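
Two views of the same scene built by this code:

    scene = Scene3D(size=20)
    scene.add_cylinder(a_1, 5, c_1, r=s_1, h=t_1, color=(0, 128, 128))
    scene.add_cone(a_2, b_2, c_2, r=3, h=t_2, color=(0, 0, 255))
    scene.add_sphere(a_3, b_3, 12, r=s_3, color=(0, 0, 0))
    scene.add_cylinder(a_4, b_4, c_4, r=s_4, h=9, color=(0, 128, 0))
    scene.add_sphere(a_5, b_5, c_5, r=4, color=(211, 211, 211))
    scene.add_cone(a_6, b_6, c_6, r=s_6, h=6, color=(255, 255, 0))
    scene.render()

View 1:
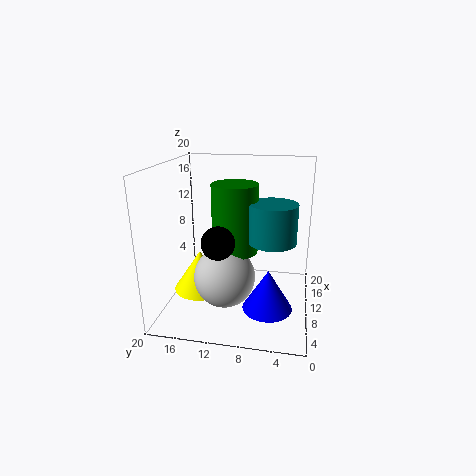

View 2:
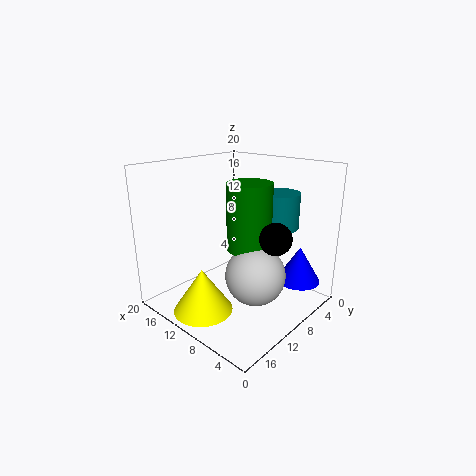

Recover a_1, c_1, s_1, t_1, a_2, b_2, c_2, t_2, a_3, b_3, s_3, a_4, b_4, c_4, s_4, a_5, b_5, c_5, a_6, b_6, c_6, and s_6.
a_1 = 7
c_1 = 11
s_1 = 3
t_1 = 5
a_2 = 3
b_2 = 5
c_2 = 4
t_2 = 5
a_3 = 3
b_3 = 11
s_3 = 2
a_4 = 8
b_4 = 10
c_4 = 9
s_4 = 3
a_5 = 6
b_5 = 11
c_5 = 6
a_6 = 11
b_6 = 16
c_6 = 1
s_6 = 4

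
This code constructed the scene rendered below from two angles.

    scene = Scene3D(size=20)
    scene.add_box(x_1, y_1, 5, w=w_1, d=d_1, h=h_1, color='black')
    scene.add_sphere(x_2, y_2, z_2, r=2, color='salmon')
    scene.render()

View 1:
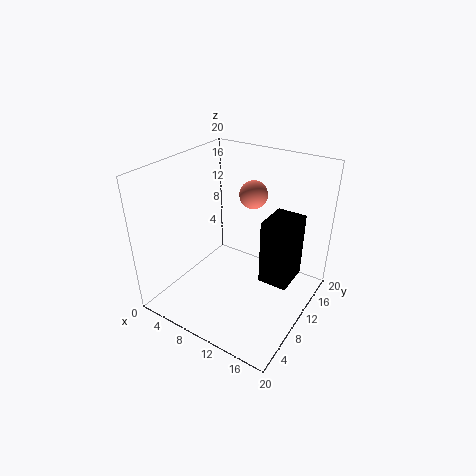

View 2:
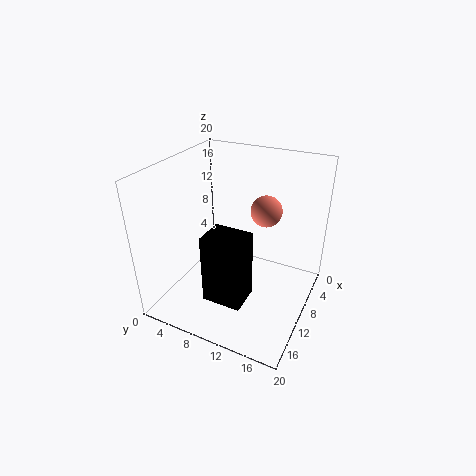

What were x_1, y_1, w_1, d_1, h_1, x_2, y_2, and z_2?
x_1 = 14, y_1 = 9, w_1 = 4, d_1 = 5, h_1 = 9, x_2 = 10, y_2 = 14, z_2 = 15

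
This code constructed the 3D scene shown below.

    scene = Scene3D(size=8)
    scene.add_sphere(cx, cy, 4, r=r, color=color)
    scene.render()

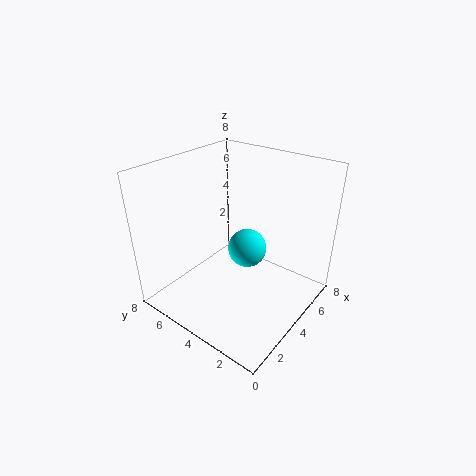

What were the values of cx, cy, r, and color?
cx = 3.5
cy = 3
r = 1
color = 'cyan'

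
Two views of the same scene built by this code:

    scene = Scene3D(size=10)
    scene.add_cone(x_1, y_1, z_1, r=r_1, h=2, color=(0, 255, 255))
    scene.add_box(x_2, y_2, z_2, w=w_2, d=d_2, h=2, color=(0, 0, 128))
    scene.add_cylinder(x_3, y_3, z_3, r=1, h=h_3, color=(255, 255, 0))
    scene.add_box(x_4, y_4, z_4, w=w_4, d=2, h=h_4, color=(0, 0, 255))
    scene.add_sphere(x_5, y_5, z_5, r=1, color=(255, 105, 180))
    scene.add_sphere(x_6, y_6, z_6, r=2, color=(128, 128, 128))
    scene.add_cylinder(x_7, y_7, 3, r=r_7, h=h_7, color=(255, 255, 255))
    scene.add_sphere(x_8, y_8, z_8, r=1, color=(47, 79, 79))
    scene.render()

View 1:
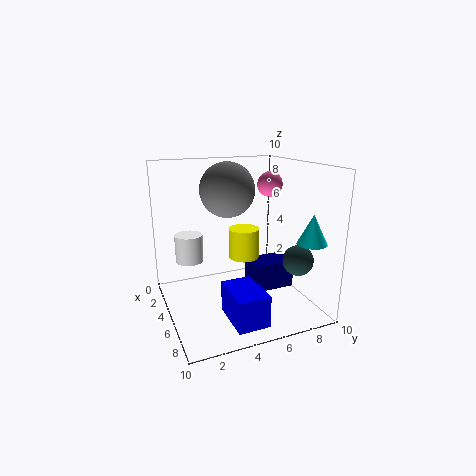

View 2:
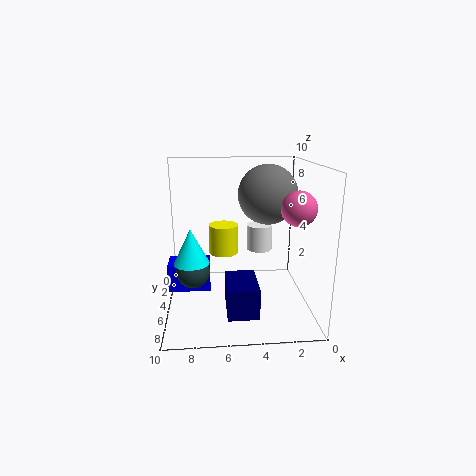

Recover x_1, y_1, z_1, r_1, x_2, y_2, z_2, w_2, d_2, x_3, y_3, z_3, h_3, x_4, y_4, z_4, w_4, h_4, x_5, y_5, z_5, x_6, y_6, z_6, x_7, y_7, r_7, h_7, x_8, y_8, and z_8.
x_1 = 8
y_1 = 9
z_1 = 5
r_1 = 1
x_2 = 4
y_2 = 6
z_2 = 1
w_2 = 2
d_2 = 3
x_3 = 6
y_3 = 5
z_3 = 4
h_3 = 2
x_4 = 7
y_4 = 3
z_4 = 1
w_4 = 3
h_4 = 2
x_5 = 2
y_5 = 9
z_5 = 8
x_6 = 3
y_6 = 5
z_6 = 8
x_7 = 3
y_7 = 2
r_7 = 1
h_7 = 2
x_8 = 8
y_8 = 8
z_8 = 4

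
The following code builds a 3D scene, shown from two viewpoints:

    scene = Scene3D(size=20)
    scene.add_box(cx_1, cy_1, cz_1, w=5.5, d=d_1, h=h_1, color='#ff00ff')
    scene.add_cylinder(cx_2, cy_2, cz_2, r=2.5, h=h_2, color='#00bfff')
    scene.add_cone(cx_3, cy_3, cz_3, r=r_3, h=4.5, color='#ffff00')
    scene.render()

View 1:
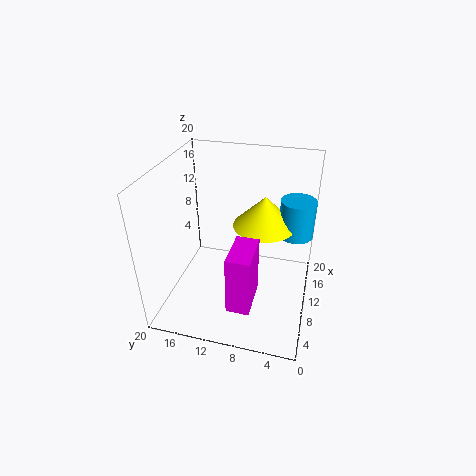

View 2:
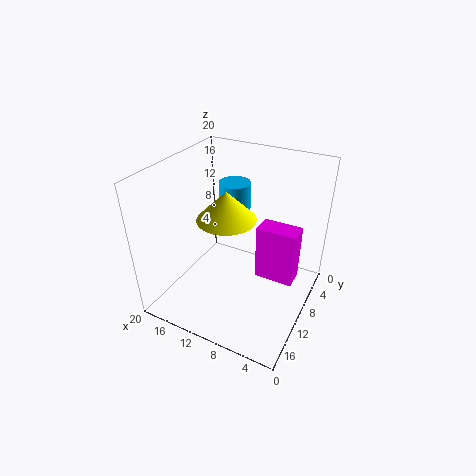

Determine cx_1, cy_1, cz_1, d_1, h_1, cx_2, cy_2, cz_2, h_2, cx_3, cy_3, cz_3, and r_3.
cx_1 = 2
cy_1 = 6.5
cz_1 = 4
d_1 = 3
h_1 = 8
cx_2 = 14.5
cy_2 = 2.5
cz_2 = 9
h_2 = 5.5
cx_3 = 13.5
cy_3 = 7
cz_3 = 10.5
r_3 = 4.5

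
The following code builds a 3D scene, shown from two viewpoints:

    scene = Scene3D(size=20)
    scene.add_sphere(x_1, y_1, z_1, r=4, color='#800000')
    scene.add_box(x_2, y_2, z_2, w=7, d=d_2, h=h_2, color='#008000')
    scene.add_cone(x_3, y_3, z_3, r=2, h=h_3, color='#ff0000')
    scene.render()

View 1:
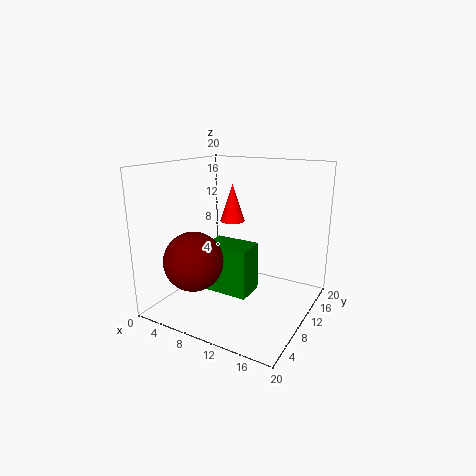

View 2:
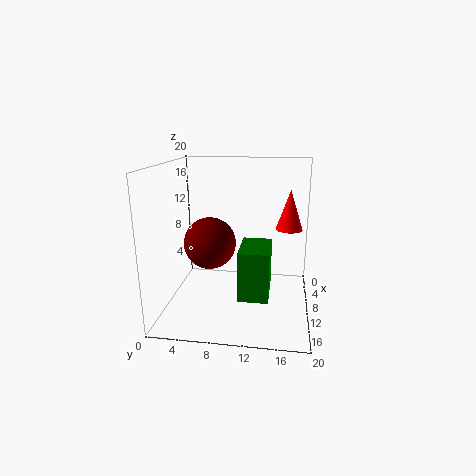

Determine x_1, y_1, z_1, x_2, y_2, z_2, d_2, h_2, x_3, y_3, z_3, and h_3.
x_1 = 6; y_1 = 5; z_1 = 7.5; x_2 = 4; y_2 = 10; z_2 = 0.5; d_2 = 4.5; h_2 = 7.5; x_3 = 5; y_3 = 17; z_3 = 10; h_3 = 6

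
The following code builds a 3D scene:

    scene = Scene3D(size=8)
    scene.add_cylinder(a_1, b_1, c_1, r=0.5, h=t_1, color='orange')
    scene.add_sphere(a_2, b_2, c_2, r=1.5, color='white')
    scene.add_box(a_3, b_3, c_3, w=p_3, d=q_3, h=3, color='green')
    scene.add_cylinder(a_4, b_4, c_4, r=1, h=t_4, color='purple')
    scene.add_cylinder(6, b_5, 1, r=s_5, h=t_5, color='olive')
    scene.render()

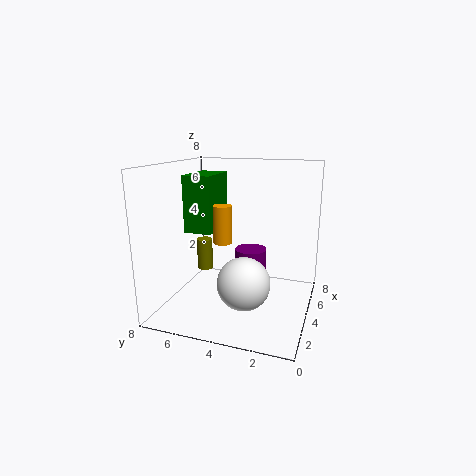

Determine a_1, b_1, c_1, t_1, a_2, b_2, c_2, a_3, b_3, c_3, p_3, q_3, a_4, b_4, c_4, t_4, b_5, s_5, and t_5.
a_1 = 3, b_1 = 4.5, c_1 = 4, t_1 = 2, a_2 = 3.5, b_2 = 3.5, c_2 = 1.5, a_3 = 2.5, b_3 = 5, c_3 = 4.5, p_3 = 2.5, q_3 = 1.5, a_4 = 6.5, b_4 = 4, c_4 = 1, t_4 = 1.5, b_5 = 7, s_5 = 0.5, t_5 = 2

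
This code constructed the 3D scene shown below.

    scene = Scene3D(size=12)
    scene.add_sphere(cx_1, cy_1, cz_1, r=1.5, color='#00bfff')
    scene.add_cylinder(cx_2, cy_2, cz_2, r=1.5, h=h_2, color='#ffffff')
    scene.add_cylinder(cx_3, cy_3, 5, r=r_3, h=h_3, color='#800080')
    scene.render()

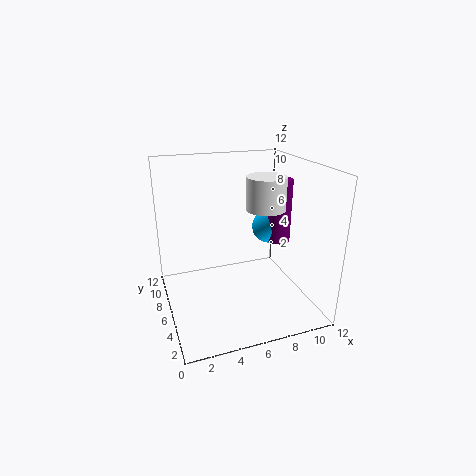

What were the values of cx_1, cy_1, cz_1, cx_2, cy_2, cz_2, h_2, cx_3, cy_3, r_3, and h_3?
cx_1 = 9.5, cy_1 = 7.5, cz_1 = 6, cx_2 = 7.5, cy_2 = 4, cz_2 = 9, h_2 = 2.5, cx_3 = 10, cy_3 = 6.5, r_3 = 1, h_3 = 5.5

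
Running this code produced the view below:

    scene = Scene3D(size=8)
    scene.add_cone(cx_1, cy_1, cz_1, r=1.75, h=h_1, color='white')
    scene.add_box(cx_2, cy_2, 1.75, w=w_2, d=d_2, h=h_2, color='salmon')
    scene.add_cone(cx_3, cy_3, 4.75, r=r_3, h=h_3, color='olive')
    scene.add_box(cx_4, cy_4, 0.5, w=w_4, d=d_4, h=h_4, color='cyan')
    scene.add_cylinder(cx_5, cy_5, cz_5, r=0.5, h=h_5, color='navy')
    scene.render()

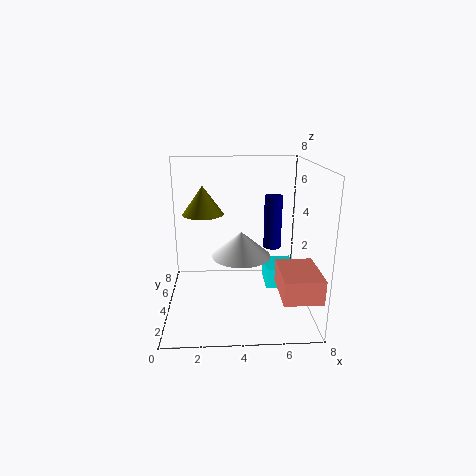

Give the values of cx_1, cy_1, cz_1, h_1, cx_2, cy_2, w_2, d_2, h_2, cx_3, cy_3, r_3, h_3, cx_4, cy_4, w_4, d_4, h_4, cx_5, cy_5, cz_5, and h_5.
cx_1 = 4.25, cy_1 = 5, cz_1 = 2.5, h_1 = 1.5, cx_2 = 6, cy_2 = 0.5, w_2 = 2, d_2 = 2.75, h_2 = 1.25, cx_3 = 2, cy_3 = 6.25, r_3 = 1.25, h_3 = 1.75, cx_4 = 5.75, cy_4 = 4.5, w_4 = 1.75, d_4 = 2, h_4 = 1.25, cx_5 = 6, cy_5 = 4.5, cz_5 = 3.25, h_5 = 3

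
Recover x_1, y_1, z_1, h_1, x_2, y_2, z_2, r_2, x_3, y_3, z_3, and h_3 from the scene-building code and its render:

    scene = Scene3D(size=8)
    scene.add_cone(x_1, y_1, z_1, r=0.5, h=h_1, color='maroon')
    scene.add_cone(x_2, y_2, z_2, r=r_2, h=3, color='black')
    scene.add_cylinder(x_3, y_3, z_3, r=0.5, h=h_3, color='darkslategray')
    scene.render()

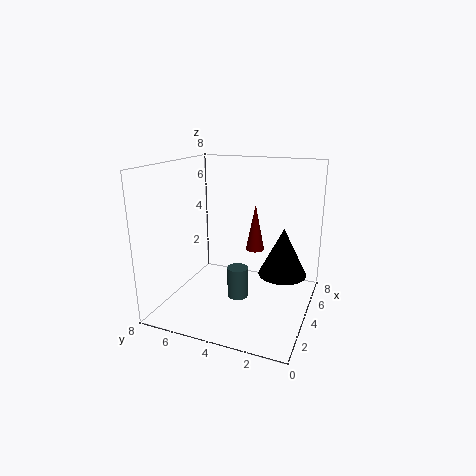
x_1 = 4
y_1 = 3
z_1 = 3.5
h_1 = 2.5
x_2 = 6.5
y_2 = 2
z_2 = 1
r_2 = 1.5
x_3 = 1.5
y_3 = 3
z_3 = 2
h_3 = 1.5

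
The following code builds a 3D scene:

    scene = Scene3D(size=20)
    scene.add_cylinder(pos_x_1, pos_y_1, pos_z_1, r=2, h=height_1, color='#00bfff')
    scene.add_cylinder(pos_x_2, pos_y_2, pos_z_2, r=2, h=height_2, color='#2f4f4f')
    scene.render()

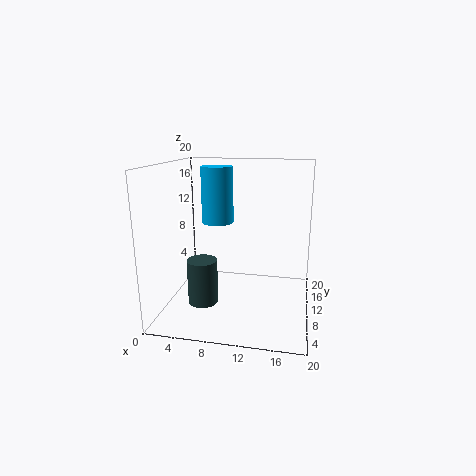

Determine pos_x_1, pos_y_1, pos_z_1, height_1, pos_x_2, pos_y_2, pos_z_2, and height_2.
pos_x_1 = 8
pos_y_1 = 7
pos_z_1 = 13
height_1 = 7
pos_x_2 = 6
pos_y_2 = 6
pos_z_2 = 2
height_2 = 6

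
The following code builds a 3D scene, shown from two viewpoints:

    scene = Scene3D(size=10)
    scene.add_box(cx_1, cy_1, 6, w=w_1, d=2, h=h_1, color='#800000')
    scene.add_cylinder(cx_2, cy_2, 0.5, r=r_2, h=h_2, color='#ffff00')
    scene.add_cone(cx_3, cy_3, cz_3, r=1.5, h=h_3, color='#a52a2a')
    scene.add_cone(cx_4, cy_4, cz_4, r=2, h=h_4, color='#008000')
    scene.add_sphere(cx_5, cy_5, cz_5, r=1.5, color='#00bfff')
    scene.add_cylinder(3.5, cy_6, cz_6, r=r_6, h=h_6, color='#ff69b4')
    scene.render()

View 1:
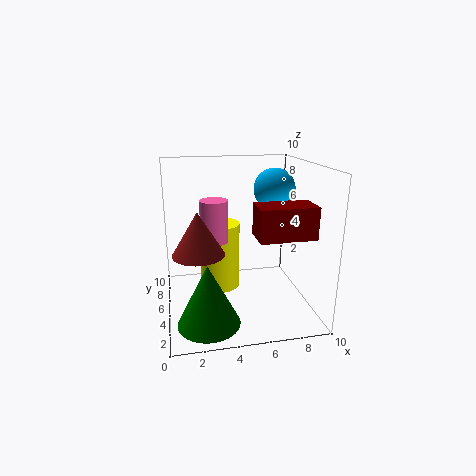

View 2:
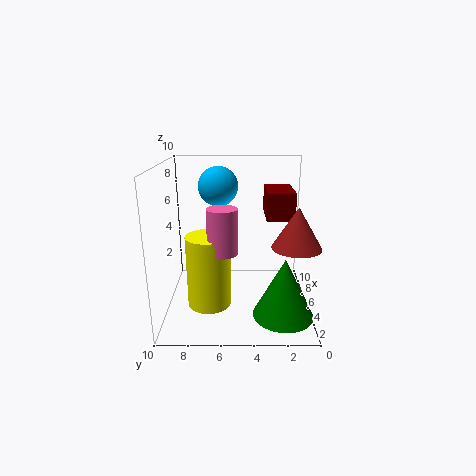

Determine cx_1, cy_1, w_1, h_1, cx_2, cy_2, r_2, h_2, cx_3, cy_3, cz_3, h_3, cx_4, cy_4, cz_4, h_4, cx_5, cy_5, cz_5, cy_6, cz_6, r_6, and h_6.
cx_1 = 5.5, cy_1 = 1, w_1 = 3.5, h_1 = 2, cx_2 = 4, cy_2 = 7, r_2 = 1.5, h_2 = 5, cx_3 = 2, cy_3 = 1.5, cz_3 = 5.5, h_3 = 2.5, cx_4 = 2.5, cy_4 = 2, cz_4 = 0.5, h_4 = 4, cx_5 = 8, cy_5 = 6.5, cz_5 = 8, cy_6 = 6, cz_6 = 4.5, r_6 = 1, h_6 = 3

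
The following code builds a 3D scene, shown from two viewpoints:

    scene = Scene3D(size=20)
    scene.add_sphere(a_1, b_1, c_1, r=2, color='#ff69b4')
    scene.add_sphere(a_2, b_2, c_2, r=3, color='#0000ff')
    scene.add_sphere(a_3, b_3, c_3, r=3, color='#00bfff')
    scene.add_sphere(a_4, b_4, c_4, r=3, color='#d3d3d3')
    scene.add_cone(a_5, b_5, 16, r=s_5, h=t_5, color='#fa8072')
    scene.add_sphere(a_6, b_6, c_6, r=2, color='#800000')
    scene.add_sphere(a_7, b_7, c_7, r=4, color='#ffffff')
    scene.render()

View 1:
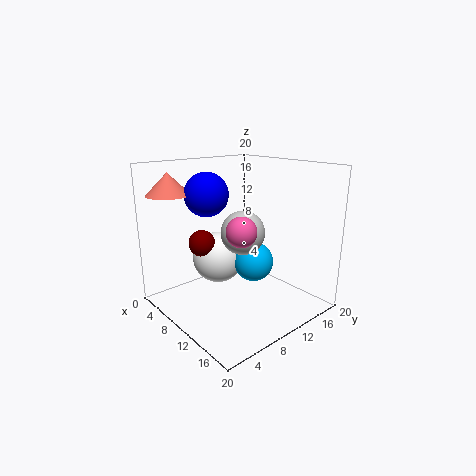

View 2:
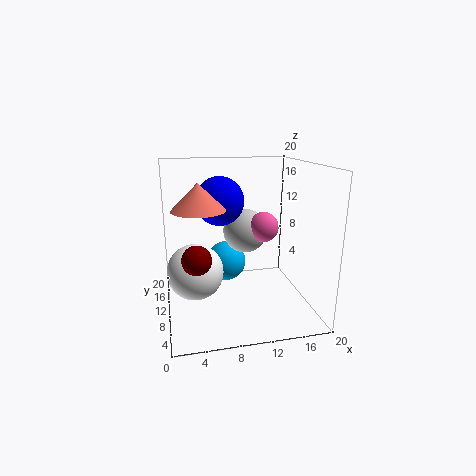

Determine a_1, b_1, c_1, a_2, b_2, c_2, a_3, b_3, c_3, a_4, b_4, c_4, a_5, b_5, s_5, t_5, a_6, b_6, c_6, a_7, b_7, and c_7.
a_1 = 13, b_1 = 8, c_1 = 12, a_2 = 7, b_2 = 7, c_2 = 16, a_3 = 9, b_3 = 14, c_3 = 5, a_4 = 11, b_4 = 10, c_4 = 11, a_5 = 4, b_5 = 3, s_5 = 3, t_5 = 3, a_6 = 4, b_6 = 8, c_6 = 8, a_7 = 4, b_7 = 11, c_7 = 5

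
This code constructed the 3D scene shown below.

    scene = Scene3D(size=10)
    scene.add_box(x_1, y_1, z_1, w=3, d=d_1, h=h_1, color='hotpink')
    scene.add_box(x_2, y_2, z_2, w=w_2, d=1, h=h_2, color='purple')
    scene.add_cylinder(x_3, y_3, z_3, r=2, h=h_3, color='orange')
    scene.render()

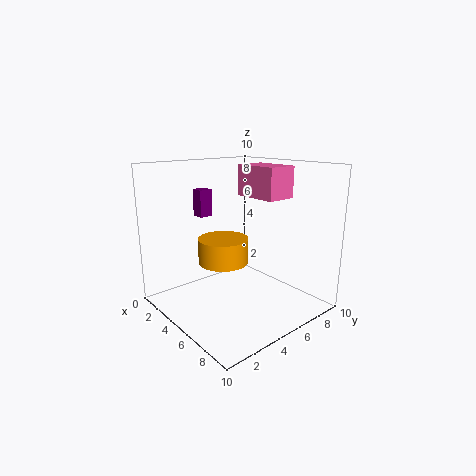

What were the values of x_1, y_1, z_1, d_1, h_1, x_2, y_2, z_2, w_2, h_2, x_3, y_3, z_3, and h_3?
x_1 = 5, y_1 = 5, z_1 = 8, d_1 = 2, h_1 = 2, x_2 = 1, y_2 = 4, z_2 = 6, w_2 = 1, h_2 = 2, x_3 = 2, y_3 = 6, z_3 = 2, h_3 = 2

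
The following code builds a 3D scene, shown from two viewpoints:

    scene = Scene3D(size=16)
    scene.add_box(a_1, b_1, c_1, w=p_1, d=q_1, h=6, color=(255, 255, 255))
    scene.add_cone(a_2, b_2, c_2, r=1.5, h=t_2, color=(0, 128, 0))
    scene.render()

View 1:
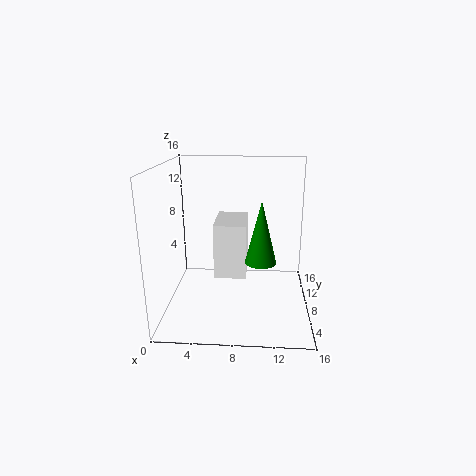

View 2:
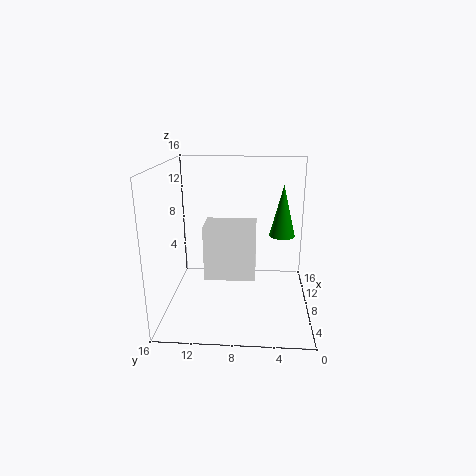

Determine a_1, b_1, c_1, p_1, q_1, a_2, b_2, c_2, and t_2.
a_1 = 5.5; b_1 = 6; c_1 = 4; p_1 = 3.5; q_1 = 5.5; a_2 = 10.5; b_2 = 3; c_2 = 7.5; t_2 = 6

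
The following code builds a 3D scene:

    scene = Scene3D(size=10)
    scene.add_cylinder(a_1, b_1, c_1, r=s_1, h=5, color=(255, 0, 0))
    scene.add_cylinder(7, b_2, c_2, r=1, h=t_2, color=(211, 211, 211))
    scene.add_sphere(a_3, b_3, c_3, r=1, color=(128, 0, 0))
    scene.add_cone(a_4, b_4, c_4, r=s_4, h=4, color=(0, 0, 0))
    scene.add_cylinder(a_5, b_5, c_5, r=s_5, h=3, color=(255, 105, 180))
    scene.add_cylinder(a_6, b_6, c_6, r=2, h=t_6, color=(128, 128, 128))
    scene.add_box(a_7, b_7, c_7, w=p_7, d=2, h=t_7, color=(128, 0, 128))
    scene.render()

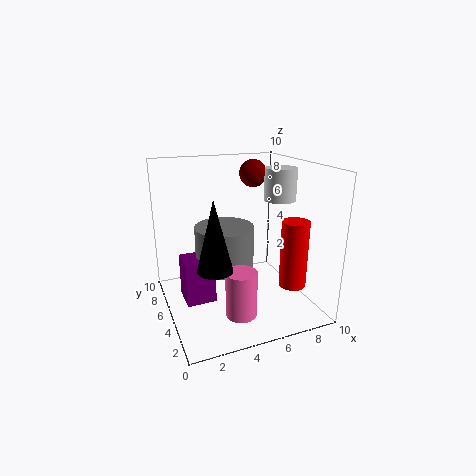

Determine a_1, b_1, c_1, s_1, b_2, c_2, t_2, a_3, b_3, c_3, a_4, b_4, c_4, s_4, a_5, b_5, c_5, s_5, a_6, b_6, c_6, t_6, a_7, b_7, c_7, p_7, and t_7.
a_1 = 9
b_1 = 4
c_1 = 1
s_1 = 1
b_2 = 3
c_2 = 8
t_2 = 2
a_3 = 7
b_3 = 7
c_3 = 9
a_4 = 2
b_4 = 1
c_4 = 5
s_4 = 1
a_5 = 4
b_5 = 2
c_5 = 1
s_5 = 1
a_6 = 4
b_6 = 5
c_6 = 3
t_6 = 3
a_7 = 1
b_7 = 4
c_7 = 1
p_7 = 2
t_7 = 3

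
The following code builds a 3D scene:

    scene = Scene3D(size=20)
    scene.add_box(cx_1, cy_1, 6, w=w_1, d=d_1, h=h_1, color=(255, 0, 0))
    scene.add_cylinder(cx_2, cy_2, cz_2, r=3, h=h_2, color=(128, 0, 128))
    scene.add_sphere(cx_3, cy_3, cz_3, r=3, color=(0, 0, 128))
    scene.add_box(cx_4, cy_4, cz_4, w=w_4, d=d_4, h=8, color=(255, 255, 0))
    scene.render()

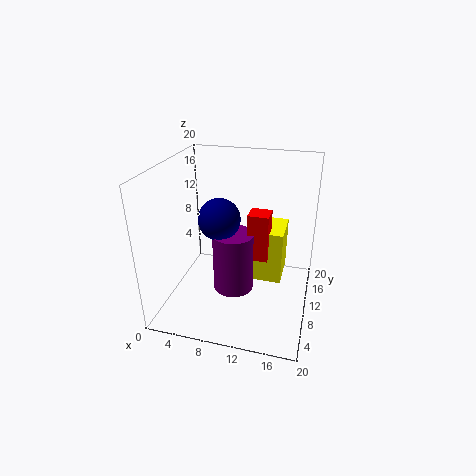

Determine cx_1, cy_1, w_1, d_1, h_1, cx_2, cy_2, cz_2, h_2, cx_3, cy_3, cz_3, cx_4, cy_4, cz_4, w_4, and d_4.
cx_1 = 11, cy_1 = 11, w_1 = 3, d_1 = 3, h_1 = 7, cx_2 = 9, cy_2 = 11, cz_2 = 1, h_2 = 9, cx_3 = 7, cy_3 = 11, cz_3 = 12, cx_4 = 11, cy_4 = 12, cz_4 = 2, w_4 = 5, d_4 = 6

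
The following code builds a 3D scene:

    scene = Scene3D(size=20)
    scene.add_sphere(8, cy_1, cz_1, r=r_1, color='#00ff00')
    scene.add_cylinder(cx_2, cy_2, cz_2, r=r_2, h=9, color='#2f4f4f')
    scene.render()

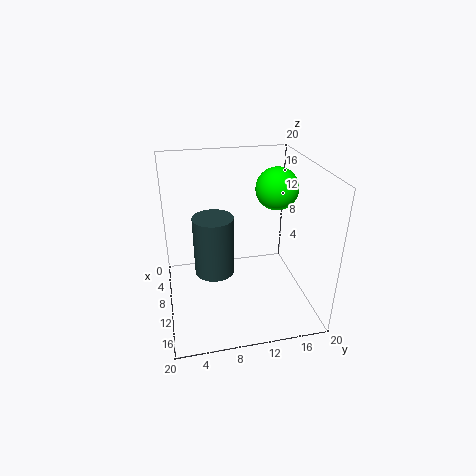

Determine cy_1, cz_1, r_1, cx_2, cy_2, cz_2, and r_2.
cy_1 = 16; cz_1 = 16; r_1 = 3; cx_2 = 7; cy_2 = 7; cz_2 = 3; r_2 = 3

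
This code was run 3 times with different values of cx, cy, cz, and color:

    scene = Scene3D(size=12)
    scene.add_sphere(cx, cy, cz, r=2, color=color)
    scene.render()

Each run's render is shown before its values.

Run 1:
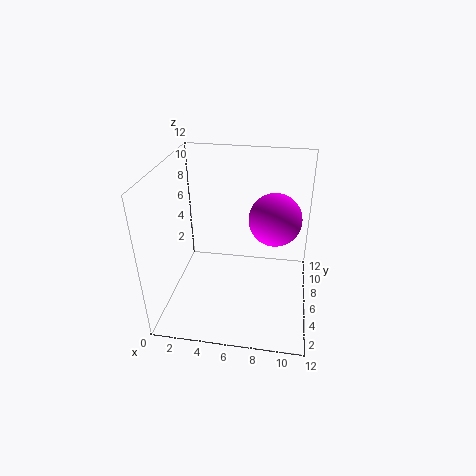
cx = 9, cy = 5, cz = 8.5, color = 'magenta'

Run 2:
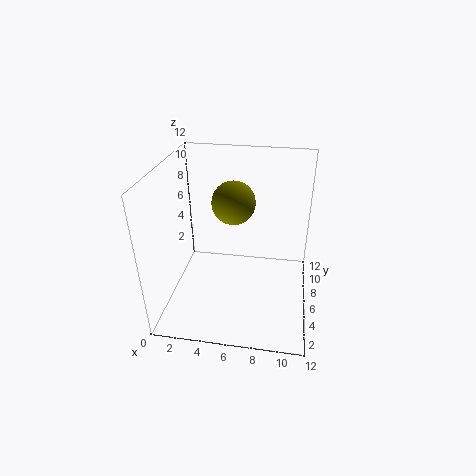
cx = 5, cy = 9.5, cz = 7.5, color = 'olive'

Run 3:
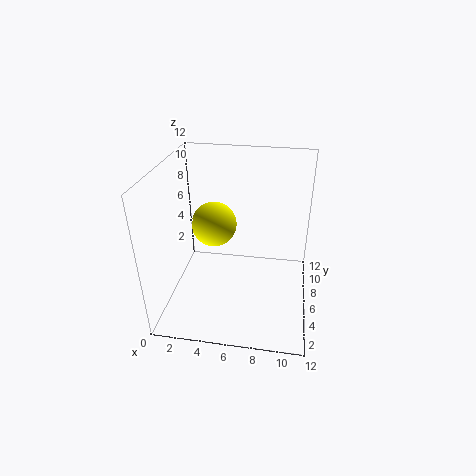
cx = 3.5, cy = 8, cz = 6, color = 'yellow'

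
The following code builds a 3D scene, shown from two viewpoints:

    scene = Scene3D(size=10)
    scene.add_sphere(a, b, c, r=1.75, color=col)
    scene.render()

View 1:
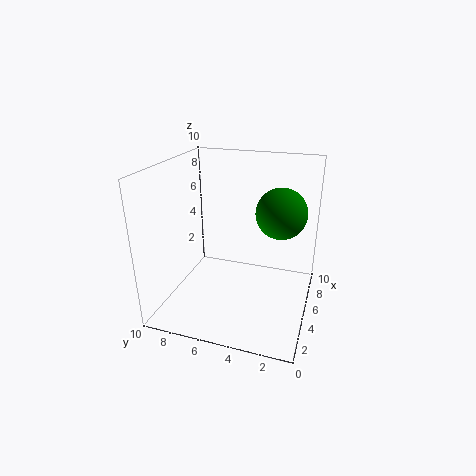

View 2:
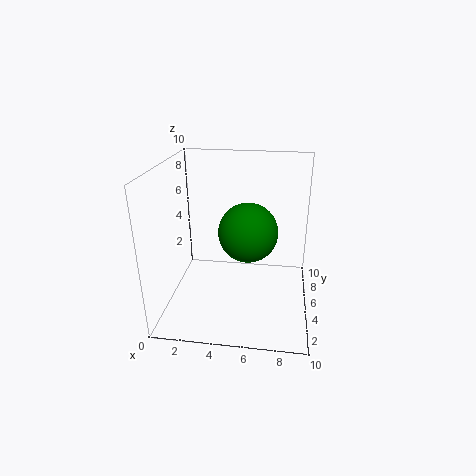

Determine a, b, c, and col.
a = 6
b = 2.25
c = 6.75
col = 'green'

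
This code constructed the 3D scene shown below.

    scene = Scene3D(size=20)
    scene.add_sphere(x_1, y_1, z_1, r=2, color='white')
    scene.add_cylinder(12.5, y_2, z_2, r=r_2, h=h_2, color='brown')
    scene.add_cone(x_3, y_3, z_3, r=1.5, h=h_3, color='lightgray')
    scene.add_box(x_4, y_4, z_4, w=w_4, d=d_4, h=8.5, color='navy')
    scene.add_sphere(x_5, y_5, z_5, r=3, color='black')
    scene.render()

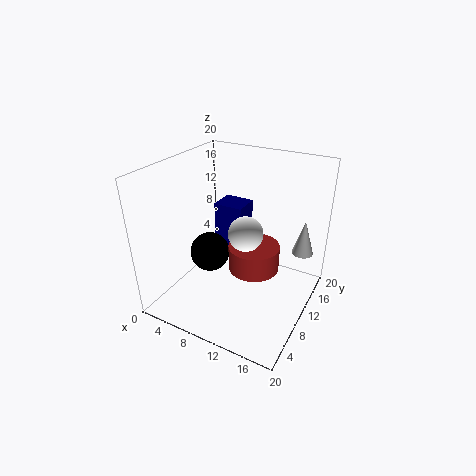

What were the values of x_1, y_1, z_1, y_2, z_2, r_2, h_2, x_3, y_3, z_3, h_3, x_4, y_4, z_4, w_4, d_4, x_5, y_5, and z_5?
x_1 = 14, y_1 = 4.5, z_1 = 14.5, y_2 = 10, z_2 = 6, r_2 = 3.5, h_2 = 3.5, x_3 = 18, y_3 = 14.5, z_3 = 7.5, h_3 = 5, x_4 = 4, y_4 = 13.5, z_4 = 4, w_4 = 4.5, d_4 = 4, x_5 = 4.5, y_5 = 11, z_5 = 5.5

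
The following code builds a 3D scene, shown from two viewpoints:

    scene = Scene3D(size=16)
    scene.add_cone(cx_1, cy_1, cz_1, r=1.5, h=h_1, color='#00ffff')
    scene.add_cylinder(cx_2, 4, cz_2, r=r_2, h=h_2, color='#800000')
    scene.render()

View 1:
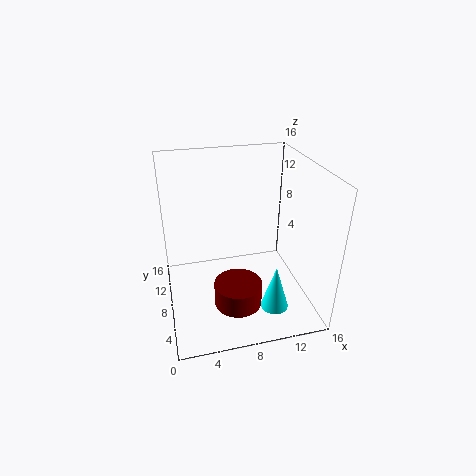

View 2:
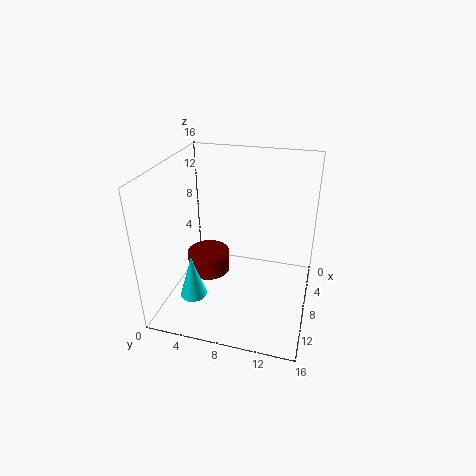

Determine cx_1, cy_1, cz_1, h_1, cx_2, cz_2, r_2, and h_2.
cx_1 = 11; cy_1 = 3.5; cz_1 = 1.5; h_1 = 5; cx_2 = 7; cz_2 = 2.5; r_2 = 2.5; h_2 = 2.5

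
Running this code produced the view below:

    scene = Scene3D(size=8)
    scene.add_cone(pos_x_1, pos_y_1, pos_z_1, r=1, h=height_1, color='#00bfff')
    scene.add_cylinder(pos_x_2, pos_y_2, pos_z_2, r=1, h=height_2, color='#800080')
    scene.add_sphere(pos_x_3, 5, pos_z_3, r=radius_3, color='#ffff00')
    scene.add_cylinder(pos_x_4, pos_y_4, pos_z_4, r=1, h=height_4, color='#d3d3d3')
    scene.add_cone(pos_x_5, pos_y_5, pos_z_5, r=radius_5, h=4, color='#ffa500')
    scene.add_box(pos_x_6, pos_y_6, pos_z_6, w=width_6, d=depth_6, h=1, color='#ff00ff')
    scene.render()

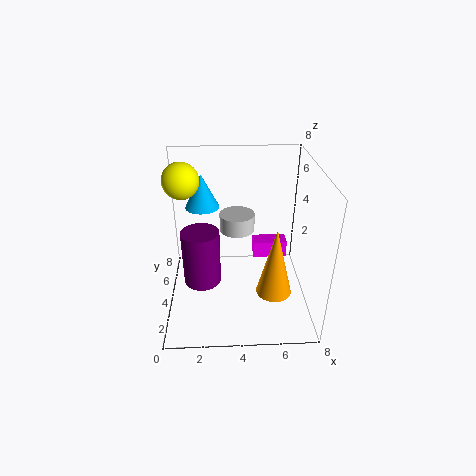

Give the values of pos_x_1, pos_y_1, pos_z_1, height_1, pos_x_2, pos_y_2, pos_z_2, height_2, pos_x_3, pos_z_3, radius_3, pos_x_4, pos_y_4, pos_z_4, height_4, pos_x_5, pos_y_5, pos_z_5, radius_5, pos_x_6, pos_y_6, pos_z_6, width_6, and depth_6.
pos_x_1 = 2; pos_y_1 = 6; pos_z_1 = 5; height_1 = 2; pos_x_2 = 2; pos_y_2 = 3; pos_z_2 = 2; height_2 = 3; pos_x_3 = 1; pos_z_3 = 7; radius_3 = 1; pos_x_4 = 4; pos_y_4 = 5; pos_z_4 = 4; height_4 = 1; pos_x_5 = 6; pos_y_5 = 3; pos_z_5 = 1; radius_5 = 1; pos_x_6 = 5; pos_y_6 = 5; pos_z_6 = 2; width_6 = 2; depth_6 = 1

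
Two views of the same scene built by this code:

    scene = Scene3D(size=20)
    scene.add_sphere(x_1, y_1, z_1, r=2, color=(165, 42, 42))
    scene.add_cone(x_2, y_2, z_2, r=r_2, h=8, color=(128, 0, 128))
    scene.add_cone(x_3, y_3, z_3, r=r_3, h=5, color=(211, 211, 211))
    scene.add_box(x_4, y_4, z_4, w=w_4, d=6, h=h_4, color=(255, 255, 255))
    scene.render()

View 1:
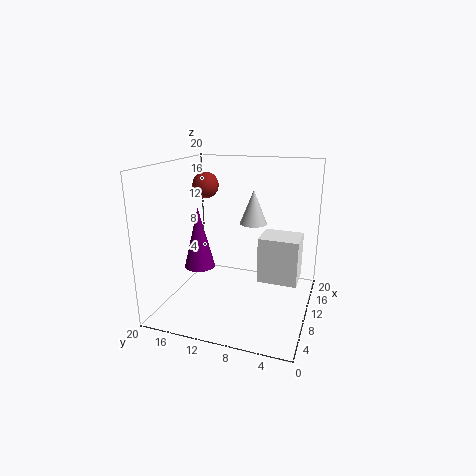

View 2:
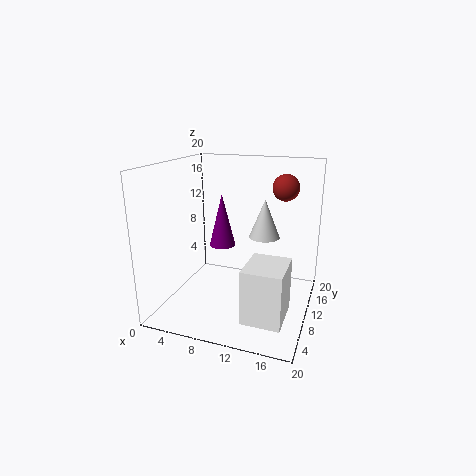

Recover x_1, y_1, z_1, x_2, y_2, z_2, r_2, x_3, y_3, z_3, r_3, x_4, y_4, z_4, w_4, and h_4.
x_1 = 15; y_1 = 17; z_1 = 16; x_2 = 6; y_2 = 14; z_2 = 7; r_2 = 2; x_3 = 14; y_3 = 9; z_3 = 11; r_3 = 2; x_4 = 13; y_4 = 2; z_4 = 2; w_4 = 5; h_4 = 7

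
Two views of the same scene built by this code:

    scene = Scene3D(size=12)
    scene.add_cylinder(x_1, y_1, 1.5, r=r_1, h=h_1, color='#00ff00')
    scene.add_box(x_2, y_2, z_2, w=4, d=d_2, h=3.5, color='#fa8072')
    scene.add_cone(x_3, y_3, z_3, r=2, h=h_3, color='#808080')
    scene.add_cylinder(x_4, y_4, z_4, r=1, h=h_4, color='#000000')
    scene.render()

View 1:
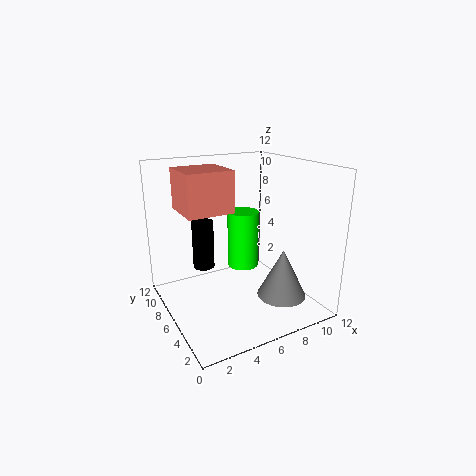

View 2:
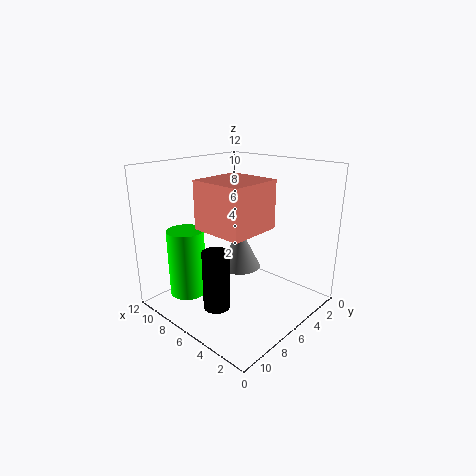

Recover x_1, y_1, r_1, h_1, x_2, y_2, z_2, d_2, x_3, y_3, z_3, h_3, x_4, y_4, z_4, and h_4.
x_1 = 8.5; y_1 = 9.5; r_1 = 1.5; h_1 = 5.5; x_2 = 2; y_2 = 6.5; z_2 = 8; d_2 = 4; x_3 = 8.5; y_3 = 3; z_3 = 1.5; h_3 = 4; x_4 = 4.5; y_4 = 10; z_4 = 2; h_4 = 4.5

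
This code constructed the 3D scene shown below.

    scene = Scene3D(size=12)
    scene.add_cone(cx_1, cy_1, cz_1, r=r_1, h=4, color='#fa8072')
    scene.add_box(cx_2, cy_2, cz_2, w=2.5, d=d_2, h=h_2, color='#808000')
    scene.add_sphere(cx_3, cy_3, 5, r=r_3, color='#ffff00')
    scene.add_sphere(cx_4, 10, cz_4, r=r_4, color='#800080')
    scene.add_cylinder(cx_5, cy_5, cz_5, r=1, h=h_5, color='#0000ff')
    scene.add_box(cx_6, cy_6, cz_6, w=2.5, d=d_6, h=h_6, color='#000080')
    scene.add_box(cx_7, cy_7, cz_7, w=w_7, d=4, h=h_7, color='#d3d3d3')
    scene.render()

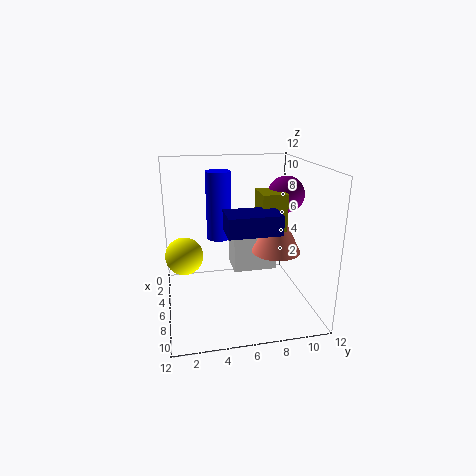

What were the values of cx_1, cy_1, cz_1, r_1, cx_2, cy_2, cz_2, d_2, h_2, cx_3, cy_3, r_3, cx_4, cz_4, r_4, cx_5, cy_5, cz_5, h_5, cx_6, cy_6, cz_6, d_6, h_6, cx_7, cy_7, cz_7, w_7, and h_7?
cx_1 = 7; cy_1 = 9; cz_1 = 5; r_1 = 2; cx_2 = 5.5; cy_2 = 7.5; cz_2 = 7; d_2 = 2; h_2 = 3; cx_3 = 6.5; cy_3 = 1.5; r_3 = 1.5; cx_4 = 6; cz_4 = 9.5; r_4 = 1.5; cx_5 = 5.5; cy_5 = 4.5; cz_5 = 6; h_5 = 5.5; cx_6 = 7.5; cy_6 = 4.5; cz_6 = 7.5; d_6 = 4; h_6 = 1.5; cx_7 = 1.5; cy_7 = 6; cz_7 = 2; w_7 = 3; h_7 = 3.5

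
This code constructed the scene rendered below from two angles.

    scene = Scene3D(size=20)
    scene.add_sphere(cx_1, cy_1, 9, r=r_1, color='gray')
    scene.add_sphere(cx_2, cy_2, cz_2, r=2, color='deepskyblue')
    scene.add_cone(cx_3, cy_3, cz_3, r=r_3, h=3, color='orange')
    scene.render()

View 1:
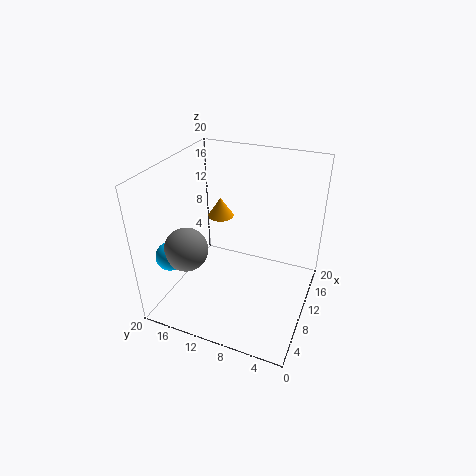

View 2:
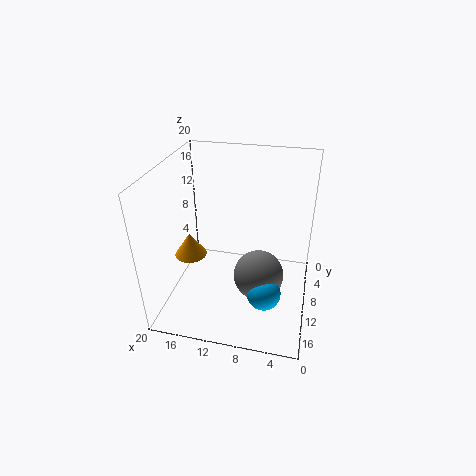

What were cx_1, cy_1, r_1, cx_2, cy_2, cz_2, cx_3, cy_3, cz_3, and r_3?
cx_1 = 6; cy_1 = 16; r_1 = 3; cx_2 = 5; cy_2 = 18; cz_2 = 8; cx_3 = 15; cy_3 = 15; cz_3 = 10; r_3 = 2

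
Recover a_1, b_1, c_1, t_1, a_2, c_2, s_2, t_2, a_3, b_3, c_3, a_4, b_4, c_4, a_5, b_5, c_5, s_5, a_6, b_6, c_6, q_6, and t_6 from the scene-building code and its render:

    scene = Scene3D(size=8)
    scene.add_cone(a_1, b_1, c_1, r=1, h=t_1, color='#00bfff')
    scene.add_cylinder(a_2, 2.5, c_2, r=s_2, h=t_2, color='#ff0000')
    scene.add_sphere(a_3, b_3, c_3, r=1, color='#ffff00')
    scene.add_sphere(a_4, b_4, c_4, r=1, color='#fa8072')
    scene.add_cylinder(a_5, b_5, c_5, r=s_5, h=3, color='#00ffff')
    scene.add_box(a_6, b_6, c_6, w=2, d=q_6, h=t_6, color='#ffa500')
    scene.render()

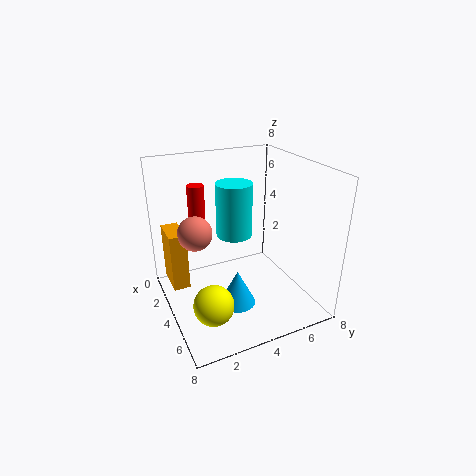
a_1 = 5, b_1 = 3.5, c_1 = 0.5, t_1 = 2, a_2 = 1.5, c_2 = 4.5, s_2 = 0.5, t_2 = 2, a_3 = 6.5, b_3 = 1.5, c_3 = 2, a_4 = 2.5, b_4 = 2, c_4 = 4, a_5 = 3.5, b_5 = 4, c_5 = 4, s_5 = 1, a_6 = 0.5, b_6 = 0.5, c_6 = 0.5, q_6 = 1, t_6 = 3.5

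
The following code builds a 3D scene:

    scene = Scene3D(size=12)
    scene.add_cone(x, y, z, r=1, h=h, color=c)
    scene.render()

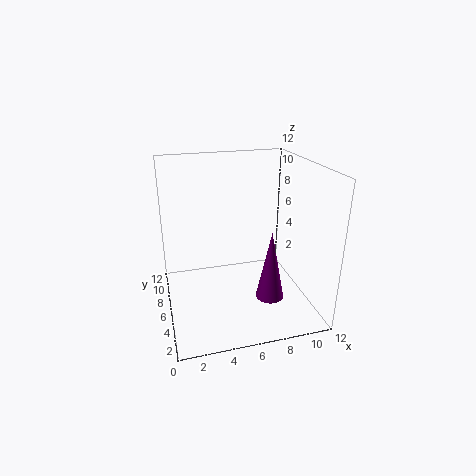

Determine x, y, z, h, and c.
x = 7
y = 1
z = 3.5
h = 5
c = 'purple'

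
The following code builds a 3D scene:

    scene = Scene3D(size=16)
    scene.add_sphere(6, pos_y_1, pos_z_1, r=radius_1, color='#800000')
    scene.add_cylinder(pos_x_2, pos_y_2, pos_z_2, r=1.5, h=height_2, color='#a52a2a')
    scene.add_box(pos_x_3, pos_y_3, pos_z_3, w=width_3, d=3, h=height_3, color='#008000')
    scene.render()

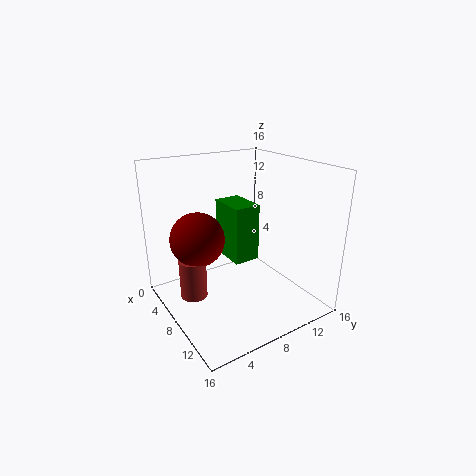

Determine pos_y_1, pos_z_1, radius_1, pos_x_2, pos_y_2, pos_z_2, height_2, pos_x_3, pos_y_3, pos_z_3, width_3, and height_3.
pos_y_1 = 4; pos_z_1 = 8; radius_1 = 3; pos_x_2 = 6.5; pos_y_2 = 3; pos_z_2 = 1.5; height_2 = 4.5; pos_x_3 = 4; pos_y_3 = 7.5; pos_z_3 = 5; width_3 = 4.5; height_3 = 6.5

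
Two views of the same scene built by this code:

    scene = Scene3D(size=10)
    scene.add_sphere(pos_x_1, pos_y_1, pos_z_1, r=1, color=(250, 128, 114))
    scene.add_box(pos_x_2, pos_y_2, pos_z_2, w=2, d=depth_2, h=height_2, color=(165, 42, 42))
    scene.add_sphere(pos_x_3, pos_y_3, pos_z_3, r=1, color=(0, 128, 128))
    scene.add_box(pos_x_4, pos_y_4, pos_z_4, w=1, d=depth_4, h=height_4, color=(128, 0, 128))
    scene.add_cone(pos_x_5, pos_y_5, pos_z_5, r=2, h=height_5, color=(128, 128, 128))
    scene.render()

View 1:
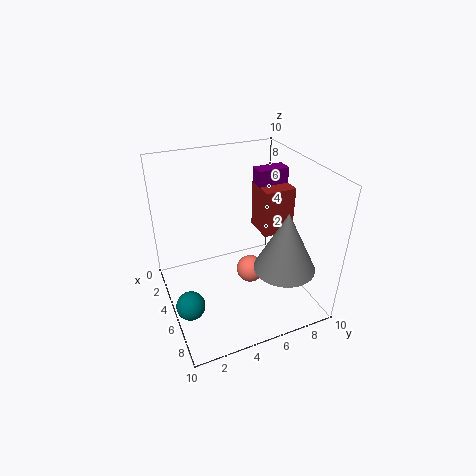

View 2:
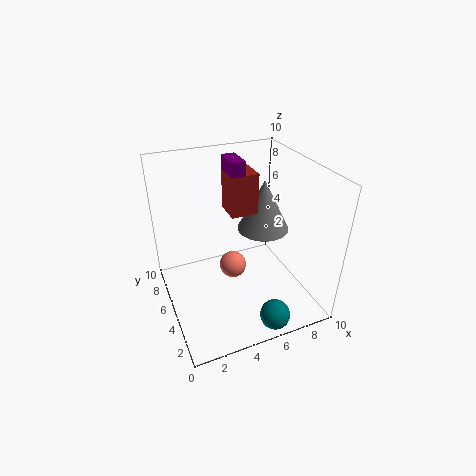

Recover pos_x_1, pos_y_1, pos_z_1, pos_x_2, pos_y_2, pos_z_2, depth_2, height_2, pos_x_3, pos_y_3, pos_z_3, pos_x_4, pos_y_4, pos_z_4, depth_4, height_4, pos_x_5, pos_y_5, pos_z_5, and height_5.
pos_x_1 = 5
pos_y_1 = 6
pos_z_1 = 2
pos_x_2 = 5
pos_y_2 = 6
pos_z_2 = 6
depth_2 = 2
height_2 = 3
pos_x_3 = 6
pos_y_3 = 1
pos_z_3 = 1
pos_x_4 = 5
pos_y_4 = 6
pos_z_4 = 8
depth_4 = 2
height_4 = 2
pos_x_5 = 8
pos_y_5 = 7
pos_z_5 = 4
height_5 = 4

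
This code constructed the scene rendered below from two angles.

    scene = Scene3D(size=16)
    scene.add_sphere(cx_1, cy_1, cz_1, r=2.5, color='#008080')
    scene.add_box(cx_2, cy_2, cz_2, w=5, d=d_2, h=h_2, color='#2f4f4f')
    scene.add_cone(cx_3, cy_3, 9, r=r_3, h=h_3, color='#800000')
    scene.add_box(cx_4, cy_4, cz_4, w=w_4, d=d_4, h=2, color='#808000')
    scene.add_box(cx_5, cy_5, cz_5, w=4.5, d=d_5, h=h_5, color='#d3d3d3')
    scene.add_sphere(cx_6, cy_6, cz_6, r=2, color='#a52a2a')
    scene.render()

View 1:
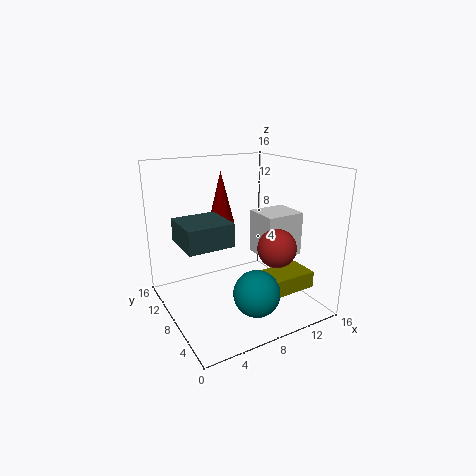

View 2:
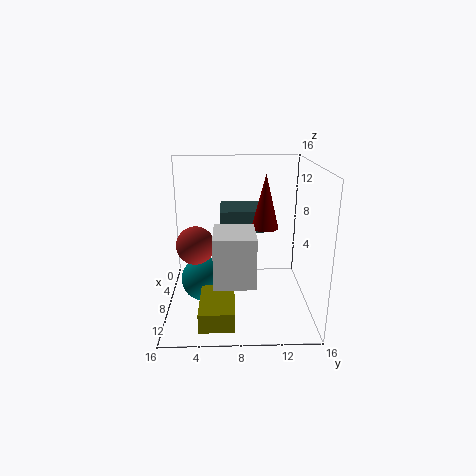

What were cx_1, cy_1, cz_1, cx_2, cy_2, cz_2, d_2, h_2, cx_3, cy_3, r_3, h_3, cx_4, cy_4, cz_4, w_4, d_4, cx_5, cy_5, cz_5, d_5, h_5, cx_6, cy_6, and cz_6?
cx_1 = 8, cy_1 = 4, cz_1 = 3, cx_2 = 1.5, cy_2 = 6, cz_2 = 8, d_2 = 5, h_2 = 2.5, cx_3 = 7.5, cy_3 = 11, r_3 = 1.5, h_3 = 6, cx_4 = 10.5, cy_4 = 4, cz_4 = 1.5, w_4 = 5.5, d_4 = 3.5, cx_5 = 10.5, cy_5 = 5.5, cz_5 = 5.5, d_5 = 4, h_5 = 5, cx_6 = 10, cy_6 = 3.5, cz_6 = 8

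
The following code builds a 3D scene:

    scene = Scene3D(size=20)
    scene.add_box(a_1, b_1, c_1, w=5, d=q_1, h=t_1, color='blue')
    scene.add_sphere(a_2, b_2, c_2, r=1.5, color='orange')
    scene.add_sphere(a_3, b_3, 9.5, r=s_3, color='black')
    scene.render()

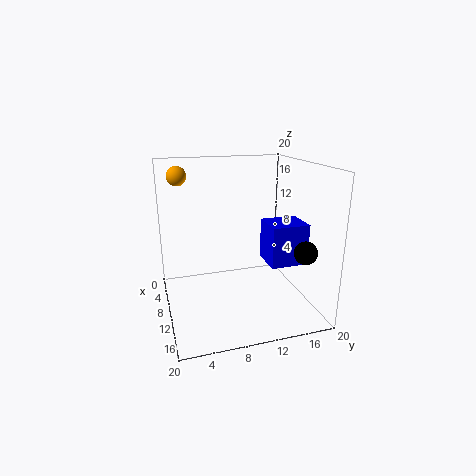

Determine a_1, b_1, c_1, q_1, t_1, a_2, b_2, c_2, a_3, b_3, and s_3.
a_1 = 7; b_1 = 14.5; c_1 = 5.5; q_1 = 5.5; t_1 = 6; a_2 = 1.5; b_2 = 3; c_2 = 17.5; a_3 = 16.5; b_3 = 17; s_3 = 1.5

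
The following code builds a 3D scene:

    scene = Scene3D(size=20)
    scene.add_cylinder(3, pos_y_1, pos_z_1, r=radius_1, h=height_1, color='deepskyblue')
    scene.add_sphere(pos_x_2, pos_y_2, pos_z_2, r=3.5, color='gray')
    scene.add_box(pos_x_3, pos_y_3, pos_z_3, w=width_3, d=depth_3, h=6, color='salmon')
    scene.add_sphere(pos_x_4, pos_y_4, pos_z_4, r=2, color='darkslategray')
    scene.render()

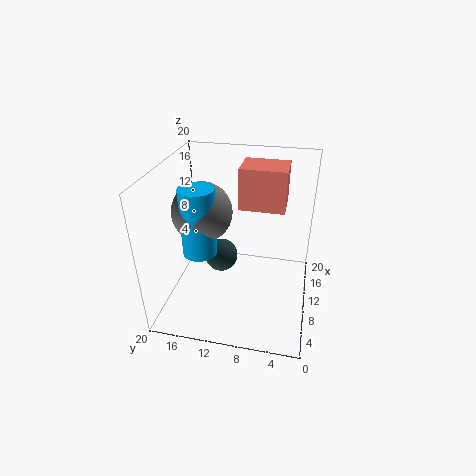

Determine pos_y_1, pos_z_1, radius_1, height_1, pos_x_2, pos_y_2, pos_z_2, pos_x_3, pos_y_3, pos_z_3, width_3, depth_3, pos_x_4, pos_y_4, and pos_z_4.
pos_y_1 = 13; pos_z_1 = 12; radius_1 = 2; height_1 = 8; pos_x_2 = 4.5; pos_y_2 = 13; pos_z_2 = 16.5; pos_x_3 = 12.5; pos_y_3 = 4; pos_z_3 = 13; width_3 = 5; depth_3 = 6.5; pos_x_4 = 5; pos_y_4 = 11; pos_z_4 = 10.5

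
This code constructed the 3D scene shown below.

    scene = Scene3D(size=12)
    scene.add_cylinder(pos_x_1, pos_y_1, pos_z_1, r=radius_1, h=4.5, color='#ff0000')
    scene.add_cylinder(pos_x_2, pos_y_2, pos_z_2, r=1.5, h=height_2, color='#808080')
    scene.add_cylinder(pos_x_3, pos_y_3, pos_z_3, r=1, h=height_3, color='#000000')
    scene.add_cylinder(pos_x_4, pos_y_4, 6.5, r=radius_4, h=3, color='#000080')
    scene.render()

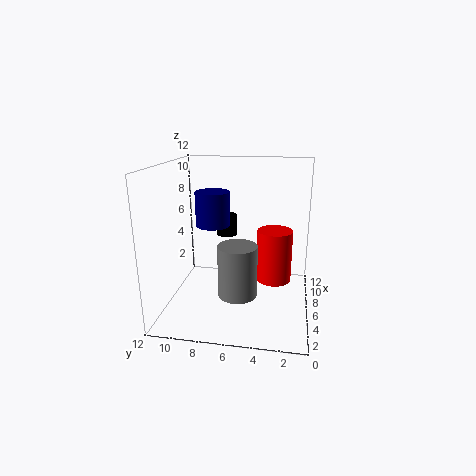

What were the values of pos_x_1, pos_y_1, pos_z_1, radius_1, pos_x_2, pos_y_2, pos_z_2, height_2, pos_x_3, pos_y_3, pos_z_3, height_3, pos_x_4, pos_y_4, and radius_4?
pos_x_1 = 7
pos_y_1 = 3
pos_z_1 = 2
radius_1 = 1.5
pos_x_2 = 3
pos_y_2 = 5.5
pos_z_2 = 2.5
height_2 = 4
pos_x_3 = 11
pos_y_3 = 8
pos_z_3 = 4.5
height_3 = 2
pos_x_4 = 7.5
pos_y_4 = 8.5
radius_4 = 1.5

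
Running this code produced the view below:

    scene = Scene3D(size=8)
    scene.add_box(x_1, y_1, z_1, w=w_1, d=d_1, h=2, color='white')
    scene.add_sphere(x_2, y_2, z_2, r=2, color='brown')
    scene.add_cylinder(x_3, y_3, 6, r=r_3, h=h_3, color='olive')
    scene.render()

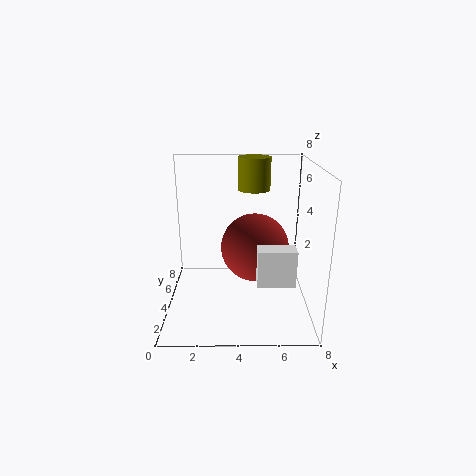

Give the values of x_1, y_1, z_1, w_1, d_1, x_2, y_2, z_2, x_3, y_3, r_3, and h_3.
x_1 = 5
y_1 = 2
z_1 = 2
w_1 = 2
d_1 = 1
x_2 = 5
y_2 = 5
z_2 = 3
x_3 = 5
y_3 = 7
r_3 = 1
h_3 = 2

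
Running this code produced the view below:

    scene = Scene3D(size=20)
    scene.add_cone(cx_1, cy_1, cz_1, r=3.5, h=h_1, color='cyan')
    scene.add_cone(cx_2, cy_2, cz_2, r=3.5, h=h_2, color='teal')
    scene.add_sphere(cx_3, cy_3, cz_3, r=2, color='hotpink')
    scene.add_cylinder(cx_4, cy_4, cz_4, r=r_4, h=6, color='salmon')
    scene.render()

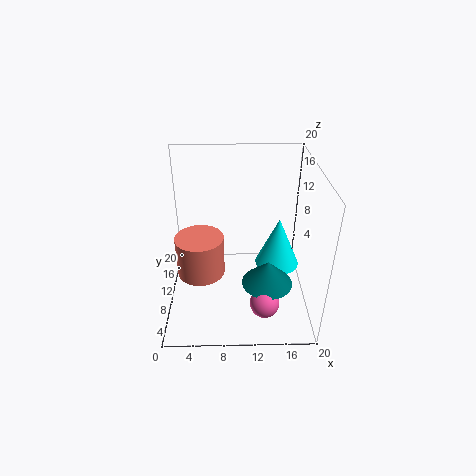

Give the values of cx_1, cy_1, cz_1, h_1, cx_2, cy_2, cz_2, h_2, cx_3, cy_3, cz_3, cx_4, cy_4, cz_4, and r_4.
cx_1 = 16.5
cy_1 = 15
cz_1 = 2
h_1 = 8
cx_2 = 14
cy_2 = 7
cz_2 = 4.5
h_2 = 3.5
cx_3 = 13.5
cy_3 = 4.5
cz_3 = 3
cx_4 = 4.5
cy_4 = 11
cz_4 = 3.5
r_4 = 3.5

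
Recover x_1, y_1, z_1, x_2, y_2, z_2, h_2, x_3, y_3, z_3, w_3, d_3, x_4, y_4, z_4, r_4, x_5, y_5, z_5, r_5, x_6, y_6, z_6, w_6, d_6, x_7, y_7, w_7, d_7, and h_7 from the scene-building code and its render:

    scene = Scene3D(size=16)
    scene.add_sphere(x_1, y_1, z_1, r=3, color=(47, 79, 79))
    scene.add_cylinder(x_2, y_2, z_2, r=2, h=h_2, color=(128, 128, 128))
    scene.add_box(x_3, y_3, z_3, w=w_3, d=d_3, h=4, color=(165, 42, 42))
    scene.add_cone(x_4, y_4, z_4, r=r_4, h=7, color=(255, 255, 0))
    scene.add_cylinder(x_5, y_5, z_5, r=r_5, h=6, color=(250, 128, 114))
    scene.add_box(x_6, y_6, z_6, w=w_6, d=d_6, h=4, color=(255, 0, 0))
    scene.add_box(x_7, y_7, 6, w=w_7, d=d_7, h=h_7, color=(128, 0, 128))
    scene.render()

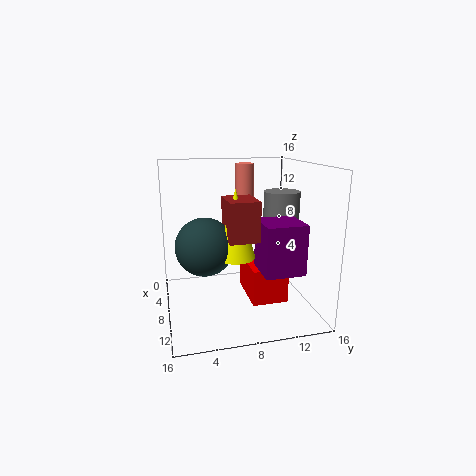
x_1 = 10; y_1 = 4; z_1 = 8; x_2 = 8; y_2 = 13; z_2 = 6; h_2 = 7; x_3 = 9; y_3 = 6; z_3 = 9; w_3 = 4; d_3 = 3; x_4 = 11; y_4 = 7; z_4 = 7; r_4 = 2; x_5 = 7; y_5 = 9; z_5 = 10; r_5 = 1; x_6 = 5; y_6 = 9; z_6 = 1; w_6 = 6; d_6 = 4; x_7 = 11; y_7 = 9; w_7 = 4; d_7 = 4; h_7 = 5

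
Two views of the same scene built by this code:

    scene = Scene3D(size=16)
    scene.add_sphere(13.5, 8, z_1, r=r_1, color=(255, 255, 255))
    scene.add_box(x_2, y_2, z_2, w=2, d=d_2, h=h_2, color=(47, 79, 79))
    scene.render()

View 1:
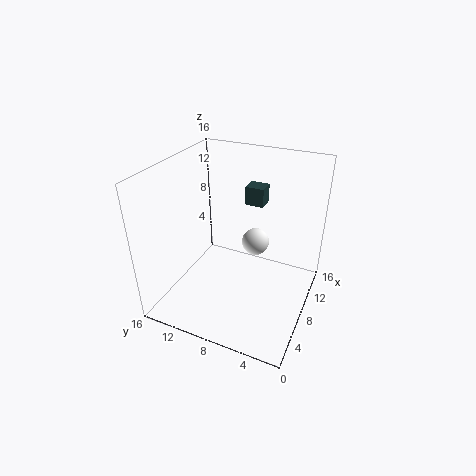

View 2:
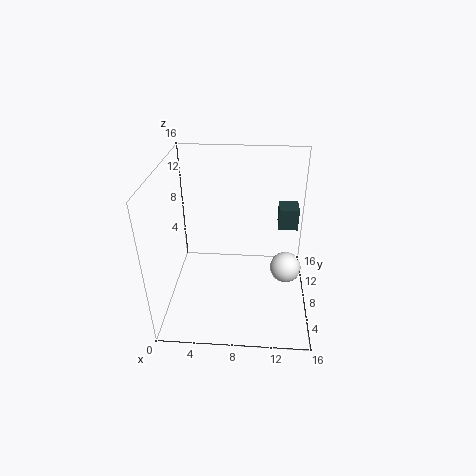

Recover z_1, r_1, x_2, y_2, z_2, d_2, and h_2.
z_1 = 4.25, r_1 = 1.75, x_2 = 12.25, y_2 = 6.75, z_2 = 10, d_2 = 2.25, h_2 = 2.25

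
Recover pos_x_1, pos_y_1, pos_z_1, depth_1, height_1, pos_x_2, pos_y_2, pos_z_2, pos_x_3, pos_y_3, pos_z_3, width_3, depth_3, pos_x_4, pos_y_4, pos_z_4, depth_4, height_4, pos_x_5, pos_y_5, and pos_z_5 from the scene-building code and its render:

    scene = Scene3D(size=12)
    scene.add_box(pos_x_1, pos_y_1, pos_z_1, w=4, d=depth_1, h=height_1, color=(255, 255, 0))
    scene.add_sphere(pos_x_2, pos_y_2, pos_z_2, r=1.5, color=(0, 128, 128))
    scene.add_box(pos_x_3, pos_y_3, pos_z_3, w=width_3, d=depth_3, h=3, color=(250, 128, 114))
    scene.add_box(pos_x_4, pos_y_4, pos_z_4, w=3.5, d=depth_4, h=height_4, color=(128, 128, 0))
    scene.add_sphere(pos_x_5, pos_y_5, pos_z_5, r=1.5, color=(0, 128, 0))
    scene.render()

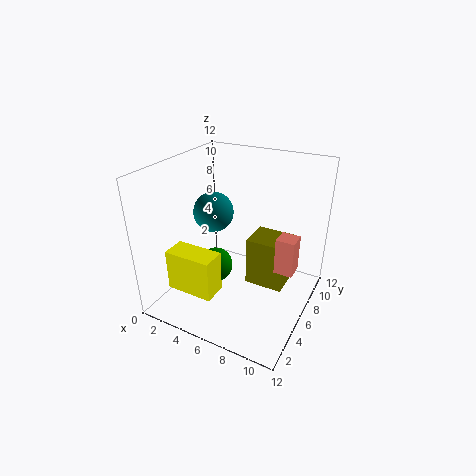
pos_x_1 = 1.5
pos_y_1 = 2
pos_z_1 = 2
depth_1 = 2
height_1 = 3.5
pos_x_2 = 5
pos_y_2 = 4
pos_z_2 = 9
pos_x_3 = 9.5
pos_y_3 = 5.5
pos_z_3 = 4
width_3 = 1.5
depth_3 = 1.5
pos_x_4 = 6
pos_y_4 = 7.5
pos_z_4 = 0.5
depth_4 = 3
height_4 = 4.5
pos_x_5 = 4
pos_y_5 = 5.5
pos_z_5 = 3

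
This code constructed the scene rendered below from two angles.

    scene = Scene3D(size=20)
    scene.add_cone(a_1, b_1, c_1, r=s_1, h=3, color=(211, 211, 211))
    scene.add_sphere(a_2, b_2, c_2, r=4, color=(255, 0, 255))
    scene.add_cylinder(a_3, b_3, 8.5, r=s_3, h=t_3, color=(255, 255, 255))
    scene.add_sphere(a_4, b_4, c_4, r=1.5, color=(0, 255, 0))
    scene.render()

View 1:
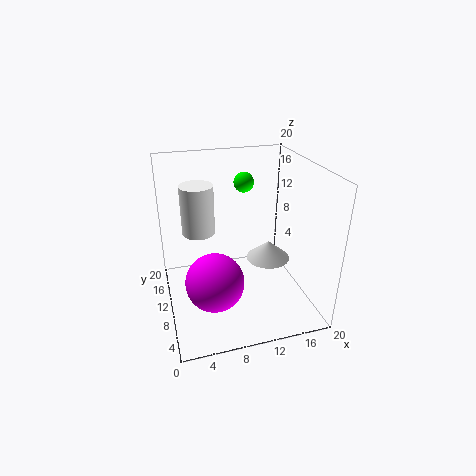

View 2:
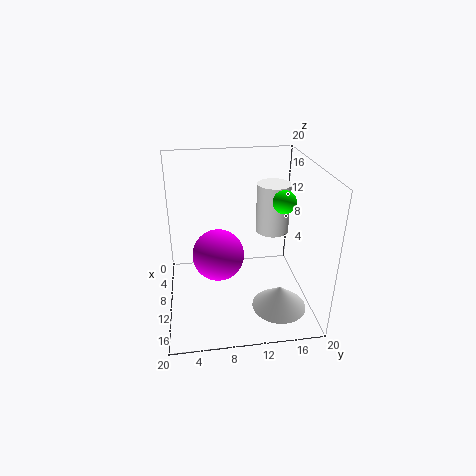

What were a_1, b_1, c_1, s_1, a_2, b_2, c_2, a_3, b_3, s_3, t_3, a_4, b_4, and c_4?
a_1 = 16.5; b_1 = 14.5; c_1 = 3; s_1 = 3.5; a_2 = 6; b_2 = 7.5; c_2 = 5; a_3 = 5.5; b_3 = 16; s_3 = 2.5; t_3 = 7.5; a_4 = 12.5; b_4 = 15.5; c_4 = 16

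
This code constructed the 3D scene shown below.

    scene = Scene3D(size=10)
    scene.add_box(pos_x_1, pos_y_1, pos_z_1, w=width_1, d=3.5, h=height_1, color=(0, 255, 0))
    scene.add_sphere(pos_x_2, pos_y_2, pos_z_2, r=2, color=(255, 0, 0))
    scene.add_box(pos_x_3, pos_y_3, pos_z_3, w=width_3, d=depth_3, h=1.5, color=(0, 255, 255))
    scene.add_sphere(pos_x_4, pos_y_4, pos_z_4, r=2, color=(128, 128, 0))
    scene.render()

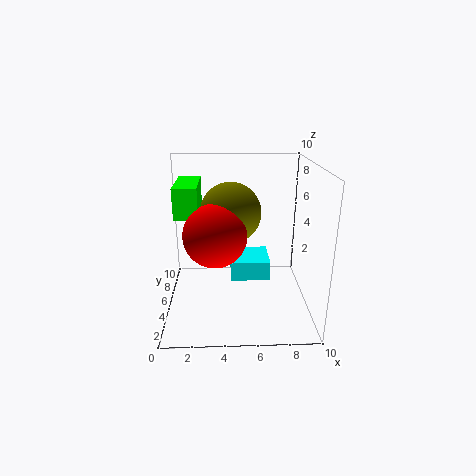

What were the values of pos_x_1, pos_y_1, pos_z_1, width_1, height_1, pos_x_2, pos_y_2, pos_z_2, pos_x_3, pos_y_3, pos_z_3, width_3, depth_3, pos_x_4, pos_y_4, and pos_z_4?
pos_x_1 = 1
pos_y_1 = 3
pos_z_1 = 7
width_1 = 1.5
height_1 = 2
pos_x_2 = 3.5
pos_y_2 = 3
pos_z_2 = 6
pos_x_3 = 4.5
pos_y_3 = 6
pos_z_3 = 1
width_3 = 3
depth_3 = 3
pos_x_4 = 4.5
pos_y_4 = 4.5
pos_z_4 = 7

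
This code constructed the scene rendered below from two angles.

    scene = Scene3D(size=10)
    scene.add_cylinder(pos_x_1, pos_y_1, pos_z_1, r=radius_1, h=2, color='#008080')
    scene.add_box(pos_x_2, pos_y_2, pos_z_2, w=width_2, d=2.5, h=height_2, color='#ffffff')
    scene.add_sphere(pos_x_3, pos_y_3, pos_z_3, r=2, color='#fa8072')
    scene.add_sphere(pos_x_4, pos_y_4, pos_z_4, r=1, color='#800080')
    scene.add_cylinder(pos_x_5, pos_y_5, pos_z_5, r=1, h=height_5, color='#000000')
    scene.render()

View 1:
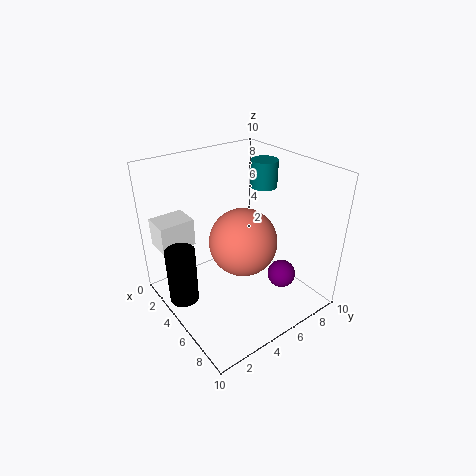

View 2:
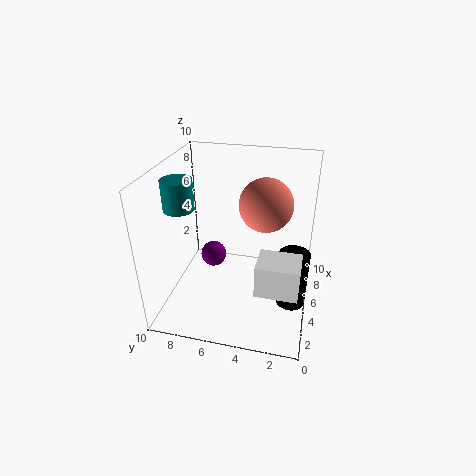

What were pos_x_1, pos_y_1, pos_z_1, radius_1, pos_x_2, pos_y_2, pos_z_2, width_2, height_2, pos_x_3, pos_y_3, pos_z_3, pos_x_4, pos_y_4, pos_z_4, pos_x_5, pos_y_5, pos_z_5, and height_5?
pos_x_1 = 3.5, pos_y_1 = 8.5, pos_z_1 = 7.5, radius_1 = 1, pos_x_2 = 0.5, pos_y_2 = 0.5, pos_z_2 = 4, width_2 = 2, height_2 = 2, pos_x_3 = 7.5, pos_y_3 = 3.5, pos_z_3 = 6.5, pos_x_4 = 7, pos_y_4 = 7.5, pos_z_4 = 2, pos_x_5 = 4, pos_y_5 = 1, pos_z_5 = 1, height_5 = 4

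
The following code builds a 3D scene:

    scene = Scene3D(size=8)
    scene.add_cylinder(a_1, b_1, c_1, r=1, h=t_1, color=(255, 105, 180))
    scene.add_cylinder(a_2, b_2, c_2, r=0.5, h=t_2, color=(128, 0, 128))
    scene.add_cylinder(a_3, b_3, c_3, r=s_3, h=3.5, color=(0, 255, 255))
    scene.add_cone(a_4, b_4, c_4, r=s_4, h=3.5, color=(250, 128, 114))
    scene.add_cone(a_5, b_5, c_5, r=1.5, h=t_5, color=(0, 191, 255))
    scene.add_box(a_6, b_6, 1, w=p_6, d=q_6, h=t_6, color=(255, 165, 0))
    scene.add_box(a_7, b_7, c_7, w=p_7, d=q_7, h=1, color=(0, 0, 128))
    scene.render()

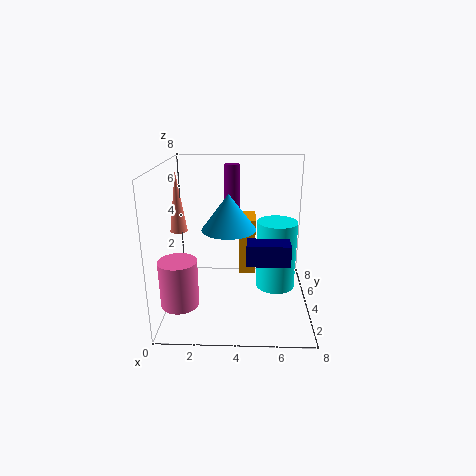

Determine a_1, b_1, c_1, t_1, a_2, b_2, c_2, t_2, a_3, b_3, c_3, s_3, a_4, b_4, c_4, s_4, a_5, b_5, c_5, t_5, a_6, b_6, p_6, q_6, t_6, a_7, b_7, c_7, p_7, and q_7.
a_1 = 1
b_1 = 2
c_1 = 1
t_1 = 2.5
a_2 = 3.5
b_2 = 7.5
c_2 = 4.5
t_2 = 3
a_3 = 6
b_3 = 2.5
c_3 = 2
s_3 = 1
a_4 = 0.5
b_4 = 5
c_4 = 4
s_4 = 0.5
a_5 = 3.5
b_5 = 4
c_5 = 4.5
t_5 = 2
a_6 = 4
b_6 = 5.5
p_6 = 1
q_6 = 2
t_6 = 3.5
a_7 = 4.5
b_7 = 0.5
c_7 = 4
p_7 = 2
q_7 = 1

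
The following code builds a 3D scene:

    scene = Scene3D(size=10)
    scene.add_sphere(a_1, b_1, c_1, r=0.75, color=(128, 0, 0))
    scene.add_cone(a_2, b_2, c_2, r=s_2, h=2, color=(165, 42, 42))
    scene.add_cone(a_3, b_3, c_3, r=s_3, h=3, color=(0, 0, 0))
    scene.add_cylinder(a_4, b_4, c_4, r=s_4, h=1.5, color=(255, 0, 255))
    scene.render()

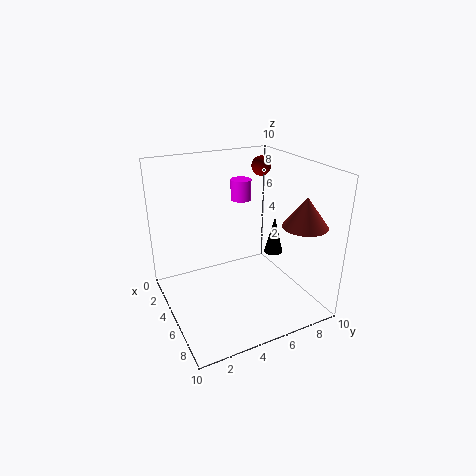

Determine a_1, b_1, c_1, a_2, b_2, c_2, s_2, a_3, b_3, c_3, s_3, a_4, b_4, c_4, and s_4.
a_1 = 2
b_1 = 8.5
c_1 = 9
a_2 = 7.75
b_2 = 8.5
c_2 = 6.25
s_2 = 1.5
a_3 = 3.5
b_3 = 9
c_3 = 2.25
s_3 = 0.75
a_4 = 3
b_4 = 6.25
c_4 = 7
s_4 = 0.75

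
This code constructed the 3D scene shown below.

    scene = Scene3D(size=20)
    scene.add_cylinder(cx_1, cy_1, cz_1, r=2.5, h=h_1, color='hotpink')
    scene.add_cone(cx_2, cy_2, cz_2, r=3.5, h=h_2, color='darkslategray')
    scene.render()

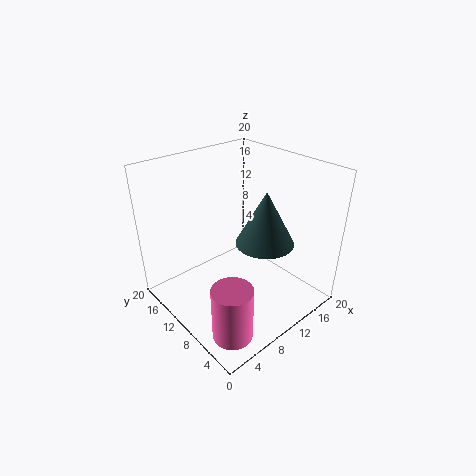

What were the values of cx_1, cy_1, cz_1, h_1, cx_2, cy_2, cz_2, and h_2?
cx_1 = 3
cy_1 = 3
cz_1 = 2
h_1 = 7
cx_2 = 9
cy_2 = 4
cz_2 = 12.5
h_2 = 6.5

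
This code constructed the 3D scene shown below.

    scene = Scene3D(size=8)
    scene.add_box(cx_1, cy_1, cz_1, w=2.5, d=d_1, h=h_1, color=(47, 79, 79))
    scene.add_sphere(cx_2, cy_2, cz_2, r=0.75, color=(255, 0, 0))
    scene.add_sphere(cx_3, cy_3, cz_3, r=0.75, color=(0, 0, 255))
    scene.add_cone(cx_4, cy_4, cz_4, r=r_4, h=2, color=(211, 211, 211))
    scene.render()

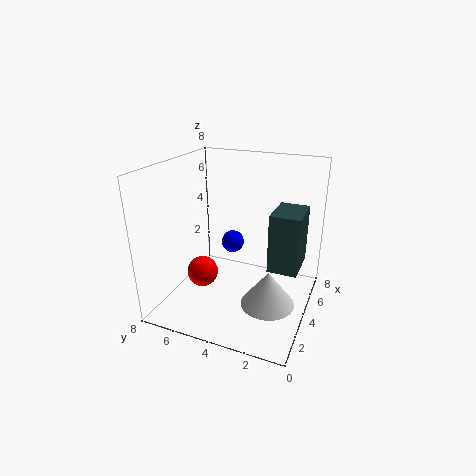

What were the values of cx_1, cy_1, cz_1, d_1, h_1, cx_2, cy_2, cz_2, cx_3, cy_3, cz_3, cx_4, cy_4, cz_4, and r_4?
cx_1 = 4.75, cy_1 = 0.75, cz_1 = 1.75, d_1 = 1.75, h_1 = 3.5, cx_2 = 1.25, cy_2 = 4.75, cz_2 = 3.25, cx_3 = 7.25, cy_3 = 5.75, cz_3 = 2, cx_4 = 3.5, cy_4 = 2, cz_4 = 0.5, r_4 = 1.5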